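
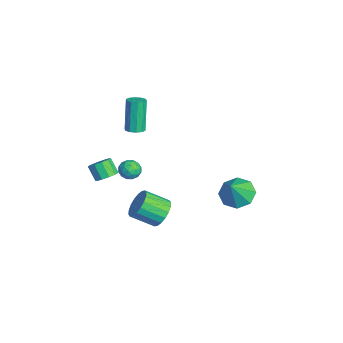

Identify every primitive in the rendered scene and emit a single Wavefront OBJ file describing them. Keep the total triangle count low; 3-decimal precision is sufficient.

v -0.807 3.937 -3.159
v 0.047 4.511 -3.45
v 0.047 3.363 -1.781
v -0.46 4.929 -2.961
v -1.171 4.766 -2.589
v -1.669 4.117 -2.55
v -1.662 3.362 -2.869
v -1.154 2.944 -3.357
v -0.444 3.108 -3.73
v 0.054 3.757 -3.768
v -1.819 -3.137 -1.575
v -1.274 -3.476 -1.321
v -1.857 -3.802 -0.51
v -2.401 -3.463 -0.765
v -1.271 -3.081 -1.159
v -1.854 -3.408 -0.349
v -1.477 -2.708 -1.157
v -2.059 -3.034 -0.346
v -1.813 -2.498 -1.314
v -2.396 -2.825 -0.504
v -2.152 -2.533 -1.571
v -2.734 -2.859 -0.761
v -2.363 -2.798 -1.83
v -2.946 -3.124 -1.019
v -2.366 -3.192 -1.991
v -2.949 -3.519 -1.181
v -2.161 -3.566 -1.994
v -2.743 -3.892 -1.183
v -1.824 -3.775 -1.836
v -2.407 -4.102 -1.026
v -1.486 -3.741 -1.579
v -2.068 -4.067 -0.769
v 2.483 -0.817 -1.472
v 3.336 -0.782 -1.155
v 3.089 -2.048 -0.352
v 2.237 -2.083 -0.668
v 3.129 -0.567 -0.881
v 2.883 -1.834 -0.078
v 2.794 -0.403 -0.723
v 2.548 -1.669 0.08
v 2.398 -0.32 -0.714
v 2.152 -1.586 0.089
v 2.018 -0.335 -0.855
v 1.772 -1.602 -0.052
v 1.731 -0.446 -1.118
v 1.485 -1.713 -0.315
v 1.593 -0.63 -1.451
v 1.346 -1.897 -0.648
v 1.631 -0.852 -1.788
v 1.384 -2.118 -0.985
v 1.837 -1.066 -2.062
v 1.591 -2.333 -1.259
v 2.172 -1.231 -2.22
v 1.926 -2.497 -1.417
v 2.568 -1.314 -2.229
v 2.322 -2.58 -1.426
v 2.948 -1.298 -2.088
v 2.702 -2.565 -1.285
v 3.235 -1.187 -1.825
v 2.989 -2.454 -1.022
v 3.374 -1.003 -1.492
v 3.127 -2.27 -0.689
v 3.77 -2.329 3.723
v 4.183 -2.576 3.298
v 2.977 -2.724 3.182
v 3.39 -2.971 2.757
v 3.362 -3.208 3.352
v 3.852 -2.965 3.686
v 3.308 -2.335 2.794
v 3.798 -2.092 3.128
v 3.897 -2.58 2.724
v 3.93 -3.119 3.069
v 3.23 -2.181 3.411
v 3.263 -2.72 3.756
v 4.046 -2.418 3.558
v 3.114 -2.882 2.922
v 3.097 -3.022 3.272
v 3.34 -3.167 3.022
v 3.852 -2.646 3.786
v 4.094 -2.791 3.536
v 3.611 -3.163 3.568
v 3.066 -2.509 2.944
v 3.308 -2.654 2.694
v 3.82 -2.133 3.458
v 4.063 -2.278 3.208
v 3.549 -2.137 2.912
v 4.121 -2.565 2.971
v 3.655 -2.797 2.653
v 3.607 -2.424 2.674
v 3.895 -2.28 2.87
v 4.14 -2.882 3.173
v 3.674 -3.114 2.856
v 3.658 -3.254 3.205
v 3.946 -3.111 3.402
v 3.972 -2.885 2.836
v 3.486 -2.186 3.624
v 3.02 -2.418 3.307
v 3.214 -2.189 3.078
v 3.502 -2.046 3.275
v 3.505 -2.503 3.827
v 3.039 -2.735 3.509
v 3.265 -3.02 3.61
v 3.553 -2.876 3.806
v 3.188 -2.415 3.644
v -3.407 -1.317 0.934
v -2.858 -1.336 1.119
v -3.523 -1.141 3.112
v -4.073 -1.123 2.926
v -2.943 -0.993 1.057
v -3.608 -0.798 3.05
v -3.205 -0.774 0.948
v -3.87 -0.579 2.941
v -3.544 -0.763 0.834
v -4.21 -0.568 2.826
v -3.832 -0.963 0.757
v -4.497 -0.769 2.75
v -3.957 -1.299 0.748
v -4.622 -1.104 2.741
v -3.872 -1.642 0.81
v -4.537 -1.447 2.803
v -3.61 -1.861 0.919
v -4.275 -1.666 2.912
v -3.27 -1.872 1.034
v -3.936 -1.677 3.026
v -2.983 -1.671 1.11
v -3.648 -1.477 3.103
f 2 1 4
f 2 4 3
f 4 1 5
f 4 5 3
f 5 1 6
f 5 6 3
f 6 1 7
f 6 7 3
f 7 1 8
f 7 8 3
f 8 1 9
f 8 9 3
f 9 1 10
f 9 10 3
f 10 1 2
f 10 2 3
f 12 11 15
f 12 15 13
f 13 15 16
f 13 16 14
f 15 11 17
f 15 17 16
f 16 17 18
f 16 18 14
f 17 11 19
f 17 19 18
f 18 19 20
f 18 20 14
f 19 11 21
f 19 21 20
f 20 21 22
f 20 22 14
f 21 11 23
f 21 23 22
f 22 23 24
f 22 24 14
f 23 11 25
f 23 25 24
f 24 25 26
f 24 26 14
f 25 11 27
f 25 27 26
f 26 27 28
f 26 28 14
f 27 11 29
f 27 29 28
f 28 29 30
f 28 30 14
f 29 11 31
f 29 31 30
f 30 31 32
f 30 32 14
f 31 11 12
f 31 12 32
f 32 12 13
f 32 13 14
f 34 33 37
f 34 37 35
f 35 37 38
f 35 38 36
f 37 33 39
f 37 39 38
f 38 39 40
f 38 40 36
f 39 33 41
f 39 41 40
f 40 41 42
f 40 42 36
f 41 33 43
f 41 43 42
f 42 43 44
f 42 44 36
f 43 33 45
f 43 45 44
f 44 45 46
f 44 46 36
f 45 33 47
f 45 47 46
f 46 47 48
f 46 48 36
f 47 33 49
f 47 49 48
f 48 49 50
f 48 50 36
f 49 33 51
f 49 51 50
f 50 51 52
f 50 52 36
f 51 33 53
f 51 53 52
f 52 53 54
f 52 54 36
f 53 33 55
f 53 55 54
f 54 55 56
f 54 56 36
f 55 33 57
f 55 57 56
f 56 57 58
f 56 58 36
f 57 33 59
f 57 59 58
f 58 59 60
f 58 60 36
f 59 33 61
f 59 61 60
f 60 61 62
f 60 62 36
f 61 33 34
f 61 34 62
f 62 34 35
f 62 35 36
f 63 100 79
f 100 74 103
f 79 103 68
f 100 103 79
f 63 79 75
f 79 68 80
f 75 80 64
f 79 80 75
f 63 75 84
f 75 64 85
f 84 85 70
f 75 85 84
f 63 84 96
f 84 70 99
f 96 99 73
f 84 99 96
f 63 96 100
f 96 73 104
f 100 104 74
f 96 104 100
f 64 80 91
f 80 68 94
f 91 94 72
f 80 94 91
f 68 103 81
f 103 74 102
f 81 102 67
f 103 102 81
f 74 104 101
f 104 73 97
f 101 97 65
f 104 97 101
f 73 99 98
f 99 70 86
f 98 86 69
f 99 86 98
f 70 85 90
f 85 64 87
f 90 87 71
f 85 87 90
f 66 92 78
f 92 72 93
f 78 93 67
f 92 93 78
f 66 78 76
f 78 67 77
f 76 77 65
f 78 77 76
f 66 76 83
f 76 65 82
f 83 82 69
f 76 82 83
f 66 83 88
f 83 69 89
f 88 89 71
f 83 89 88
f 66 88 92
f 88 71 95
f 92 95 72
f 88 95 92
f 67 93 81
f 93 72 94
f 81 94 68
f 93 94 81
f 65 77 101
f 77 67 102
f 101 102 74
f 77 102 101
f 69 82 98
f 82 65 97
f 98 97 73
f 82 97 98
f 71 89 90
f 89 69 86
f 90 86 70
f 89 86 90
f 72 95 91
f 95 71 87
f 91 87 64
f 95 87 91
f 106 105 109
f 106 109 107
f 107 109 110
f 107 110 108
f 109 105 111
f 109 111 110
f 110 111 112
f 110 112 108
f 111 105 113
f 111 113 112
f 112 113 114
f 112 114 108
f 113 105 115
f 113 115 114
f 114 115 116
f 114 116 108
f 115 105 117
f 115 117 116
f 116 117 118
f 116 118 108
f 117 105 119
f 117 119 118
f 118 119 120
f 118 120 108
f 119 105 121
f 119 121 120
f 120 121 122
f 120 122 108
f 121 105 123
f 121 123 122
f 122 123 124
f 122 124 108
f 123 105 125
f 123 125 124
f 124 125 126
f 124 126 108
f 125 105 106
f 125 106 126
f 126 106 107
f 126 107 108



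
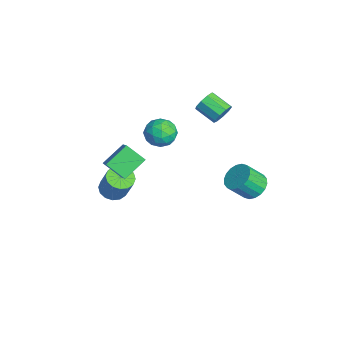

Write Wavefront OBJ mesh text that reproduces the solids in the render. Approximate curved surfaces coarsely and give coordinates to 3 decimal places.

v 2.496 3.84 0.48
v 3.217 3.392 0.011
v 3.325 2.332 1.191
v 2.604 2.78 1.66
v 3.425 3.683 0.253
v 3.534 2.622 1.432
v 3.45 4.004 0.54
v 3.559 2.944 1.719
v 3.285 4.293 0.815
v 3.394 3.233 1.994
v 2.964 4.493 1.023
v 3.073 3.432 2.203
v 2.551 4.563 1.125
v 2.659 3.503 2.304
v 2.126 4.49 1.098
v 2.235 3.43 2.278
v 1.775 4.288 0.949
v 1.883 3.228 2.129
v 1.566 3.998 0.708
v 1.675 2.937 1.887
v 1.541 3.676 0.421
v 1.65 2.616 1.6
v 1.706 3.387 0.146
v 1.815 2.327 1.325
v 2.027 3.188 -0.063
v 2.136 2.127 1.117
v 2.441 3.117 -0.164
v 2.549 2.057 1.015
v 2.865 3.19 -0.138
v 2.974 2.13 1.042
v -2.09 2.96 3.453
v -1.509 2.632 3.894
v -2.509 1.712 4.528
v -3.09 2.04 4.087
v -1.729 3.056 4.161
v -2.73 2.135 4.795
v -2.119 3.435 4.097
v -3.12 2.514 4.73
v -2.495 3.592 3.731
v -3.495 2.671 4.365
v -2.681 3.453 3.236
v -3.682 2.533 3.869
v -2.591 3.084 2.842
v -3.591 2.163 3.475
v -2.266 2.657 2.734
v -3.266 1.736 3.368
v -1.859 2.372 2.963
v -2.859 1.451 3.597
v -1.56 2.362 3.421
v -2.56 1.441 4.055
v -3.602 0.34 0.823
v -2.882 0.269 1.644
v -3.858 -1.409 0.896
v -3.138 -1.48 1.717
v -4.103 -0.99 1.876
v -3.945 0.091 1.831
v -2.795 -1.231 0.709
v -2.637 -0.15 0.664
v -2.384 -0.702 1.574
v -3.193 -0.553 2.295
v -3.547 -0.587 0.245
v -4.356 -0.438 0.966
v -3.22 0.458 1.227
v -3.52 -1.598 1.313
v -4.088 -1.31 1.407
v -3.665 -1.352 1.889
v -3.844 0.353 1.337
v -3.421 0.312 1.819
v -4.139 -0.429 1.956
v -3.319 -1.452 0.721
v -2.896 -1.493 1.203
v -3.075 0.212 0.651
v -2.652 0.17 1.133
v -2.601 -0.711 0.584
v -2.504 -0.154 1.668
v -2.654 -1.182 1.711
v -2.452 -1.036 1.119
v -2.359 -0.4 1.092
v -2.979 -0.067 2.092
v -3.13 -1.095 2.135
v -3.697 -0.807 2.229
v -3.604 -0.172 2.202
v -2.686 -0.637 2.051
v -3.61 -0.045 0.405
v -3.761 -1.073 0.448
v -3.136 -0.968 0.338
v -3.043 -0.333 0.311
v -4.086 0.042 0.829
v -4.236 -0.986 0.872
v -4.381 -0.74 1.448
v -4.288 -0.104 1.421
v -4.054 -0.503 0.489
v 1.369 -4.79 3.072
v 2.852 -4.819 4.211
v 0.693 -3.498 3.984
v 2.176 -3.526 5.123
v 2.044 -3.834 2.217
v 3.527 -3.862 3.356
v 1.368 -2.541 3.129
v 2.851 -2.57 4.268
v -4.207 -3.396 -4.357
v -3.437 -3.101 -4.786
v -2.583 -2.748 -3.013
v -3.353 -3.044 -2.583
v -3.709 -2.708 -4.734
v -2.855 -2.355 -2.96
v -4.114 -2.498 -4.58
v -3.26 -2.146 -2.806
v -4.544 -2.53 -4.367
v -3.691 -2.177 -2.593
v -4.884 -2.794 -4.151
v -4.031 -2.441 -2.377
v -5.043 -3.219 -3.99
v -4.189 -2.866 -2.216
v -4.977 -3.692 -3.927
v -4.123 -3.339 -2.154
v -4.705 -4.085 -3.98
v -3.851 -3.732 -2.206
v -4.3 -4.294 -4.134
v -3.446 -3.942 -2.36
v -3.869 -4.263 -4.347
v -3.016 -3.91 -2.573
v -3.529 -3.999 -4.563
v -2.676 -3.646 -2.789
v -3.371 -3.574 -4.724
v -2.517 -3.221 -2.95
f 2 1 5
f 2 5 3
f 3 5 6
f 3 6 4
f 5 1 7
f 5 7 6
f 6 7 8
f 6 8 4
f 7 1 9
f 7 9 8
f 8 9 10
f 8 10 4
f 9 1 11
f 9 11 10
f 10 11 12
f 10 12 4
f 11 1 13
f 11 13 12
f 12 13 14
f 12 14 4
f 13 1 15
f 13 15 14
f 14 15 16
f 14 16 4
f 15 1 17
f 15 17 16
f 16 17 18
f 16 18 4
f 17 1 19
f 17 19 18
f 18 19 20
f 18 20 4
f 19 1 21
f 19 21 20
f 20 21 22
f 20 22 4
f 21 1 23
f 21 23 22
f 22 23 24
f 22 24 4
f 23 1 25
f 23 25 24
f 24 25 26
f 24 26 4
f 25 1 27
f 25 27 26
f 26 27 28
f 26 28 4
f 27 1 29
f 27 29 28
f 28 29 30
f 28 30 4
f 29 1 2
f 29 2 30
f 30 2 3
f 30 3 4
f 32 31 35
f 32 35 33
f 33 35 36
f 33 36 34
f 35 31 37
f 35 37 36
f 36 37 38
f 36 38 34
f 37 31 39
f 37 39 38
f 38 39 40
f 38 40 34
f 39 31 41
f 39 41 40
f 40 41 42
f 40 42 34
f 41 31 43
f 41 43 42
f 42 43 44
f 42 44 34
f 43 31 45
f 43 45 44
f 44 45 46
f 44 46 34
f 45 31 47
f 45 47 46
f 46 47 48
f 46 48 34
f 47 31 49
f 47 49 48
f 48 49 50
f 48 50 34
f 49 31 32
f 49 32 50
f 50 32 33
f 50 33 34
f 51 88 67
f 88 62 91
f 67 91 56
f 88 91 67
f 51 67 63
f 67 56 68
f 63 68 52
f 67 68 63
f 51 63 72
f 63 52 73
f 72 73 58
f 63 73 72
f 51 72 84
f 72 58 87
f 84 87 61
f 72 87 84
f 51 84 88
f 84 61 92
f 88 92 62
f 84 92 88
f 52 68 79
f 68 56 82
f 79 82 60
f 68 82 79
f 56 91 69
f 91 62 90
f 69 90 55
f 91 90 69
f 62 92 89
f 92 61 85
f 89 85 53
f 92 85 89
f 61 87 86
f 87 58 74
f 86 74 57
f 87 74 86
f 58 73 78
f 73 52 75
f 78 75 59
f 73 75 78
f 54 80 66
f 80 60 81
f 66 81 55
f 80 81 66
f 54 66 64
f 66 55 65
f 64 65 53
f 66 65 64
f 54 64 71
f 64 53 70
f 71 70 57
f 64 70 71
f 54 71 76
f 71 57 77
f 76 77 59
f 71 77 76
f 54 76 80
f 76 59 83
f 80 83 60
f 76 83 80
f 55 81 69
f 81 60 82
f 69 82 56
f 81 82 69
f 53 65 89
f 65 55 90
f 89 90 62
f 65 90 89
f 57 70 86
f 70 53 85
f 86 85 61
f 70 85 86
f 59 77 78
f 77 57 74
f 78 74 58
f 77 74 78
f 60 83 79
f 83 59 75
f 79 75 52
f 83 75 79
f 94 96 93
f 97 94 93
f 93 96 95
f 95 97 93
f 94 100 96
f 98 94 97
f 98 100 94
f 96 100 95
f 99 97 95
f 95 100 99
f 99 98 97
f 100 98 99
f 102 101 105
f 102 105 103
f 103 105 106
f 103 106 104
f 105 101 107
f 105 107 106
f 106 107 108
f 106 108 104
f 107 101 109
f 107 109 108
f 108 109 110
f 108 110 104
f 109 101 111
f 109 111 110
f 110 111 112
f 110 112 104
f 111 101 113
f 111 113 112
f 112 113 114
f 112 114 104
f 113 101 115
f 113 115 114
f 114 115 116
f 114 116 104
f 115 101 117
f 115 117 116
f 116 117 118
f 116 118 104
f 117 101 119
f 117 119 118
f 118 119 120
f 118 120 104
f 119 101 121
f 119 121 120
f 120 121 122
f 120 122 104
f 121 101 123
f 121 123 122
f 122 123 124
f 122 124 104
f 123 101 125
f 123 125 124
f 124 125 126
f 124 126 104
f 125 101 102
f 125 102 126
f 126 102 103
f 126 103 104



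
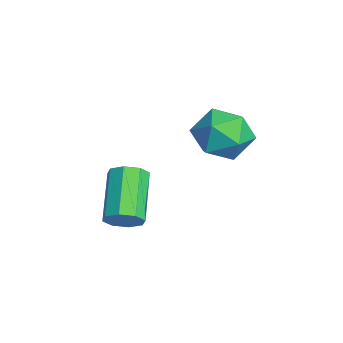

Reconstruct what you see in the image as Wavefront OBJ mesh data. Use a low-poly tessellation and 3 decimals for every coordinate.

v 2.79 1.425 0.978
v 3.509 0.807 1.217
v 1.751 0.233 1.023
v 2.47 -0.385 1.262
v 2.177 0.295 1.901
v 2.82 1.032 1.873
v 2.44 0.008 0.367
v 3.083 0.745 0.339
v 3.293 -0.069 0.84
v 3.13 0.109 1.787
v 2.13 0.931 0.453
v 1.967 1.109 1.4
v 2.462 -2.237 -2.29
v 2.822 -1.949 -1.875
v 1.377 -1.615 -0.855
v 1.018 -1.903 -1.27
v 2.656 -1.654 -2.208
v 1.211 -1.32 -1.187
v 2.376 -1.7 -2.588
v 0.932 -1.366 -1.568
v 2.147 -2.061 -2.794
v 0.702 -1.727 -1.774
v 2.103 -2.525 -2.705
v 0.658 -2.191 -1.685
v 2.269 -2.82 -2.373
v 0.824 -2.486 -1.352
v 2.548 -2.774 -1.992
v 1.104 -2.44 -0.972
v 2.778 -2.413 -1.786
v 1.333 -2.079 -0.766
f 1 12 6
f 1 6 2
f 1 2 8
f 1 8 11
f 1 11 12
f 2 6 10
f 6 12 5
f 12 11 3
f 11 8 7
f 8 2 9
f 4 10 5
f 4 5 3
f 4 3 7
f 4 7 9
f 4 9 10
f 5 10 6
f 3 5 12
f 7 3 11
f 9 7 8
f 10 9 2
f 14 13 17
f 14 17 15
f 15 17 18
f 15 18 16
f 17 13 19
f 17 19 18
f 18 19 20
f 18 20 16
f 19 13 21
f 19 21 20
f 20 21 22
f 20 22 16
f 21 13 23
f 21 23 22
f 22 23 24
f 22 24 16
f 23 13 25
f 23 25 24
f 24 25 26
f 24 26 16
f 25 13 27
f 25 27 26
f 26 27 28
f 26 28 16
f 27 13 29
f 27 29 28
f 28 29 30
f 28 30 16
f 29 13 14
f 29 14 30
f 30 14 15
f 30 15 16



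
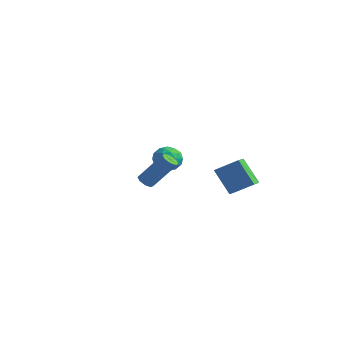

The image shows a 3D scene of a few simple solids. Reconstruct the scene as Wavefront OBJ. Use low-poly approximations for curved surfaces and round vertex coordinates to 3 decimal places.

v 1.597 -2.829 -0.731
v 1.96 -3.214 -0.753
v 2.967 -2.356 0.93
v 2.603 -1.971 0.951
v 2.062 -2.892 -0.977
v 3.068 -2.034 0.705
v 1.891 -2.533 -1.058
v 2.897 -1.675 0.625
v 1.548 -2.347 -0.947
v 2.554 -1.49 0.735
v 1.233 -2.444 -0.71
v 2.24 -1.586 0.973
v 1.132 -2.766 -0.485
v 2.138 -1.908 1.197
v 1.303 -3.125 -0.405
v 2.309 -2.267 1.278
v 1.646 -3.31 -0.515
v 2.652 -2.453 1.167
v -3.156 4.493 -2.468
v -2.609 3.828 -2.075
v -3.911 3.412 -3.245
v -3.364 2.747 -2.852
v -3.991 3.218 -2.322
v -3.524 3.886 -1.842
v -2.996 3.354 -3.478
v -2.529 4.022 -2.998
v -2.51 3.124 -2.699
v -3.125 3.04 -1.985
v -3.395 4.2 -3.335
v -4.01 4.116 -2.621
v -2.816 4.256 -2.203
v -3.704 2.984 -3.117
v -4.072 3.261 -2.805
v -3.751 2.87 -2.574
v -3.354 4.29 -2.066
v -3.032 3.899 -1.835
v -3.845 3.54 -1.981
v -3.488 3.341 -3.485
v -3.166 2.95 -3.254
v -2.769 4.37 -2.746
v -2.448 3.979 -2.515
v -2.675 3.7 -3.339
v -2.436 3.451 -2.339
v -2.88 2.815 -2.796
v -2.664 3.172 -3.164
v -2.389 3.565 -2.882
v -2.798 3.402 -1.919
v -3.242 2.766 -2.376
v -3.61 3.043 -2.065
v -3.336 3.436 -1.782
v -2.74 2.988 -2.286
v -3.278 4.474 -2.944
v -3.722 3.838 -3.401
v -3.184 3.804 -3.538
v -2.91 4.197 -3.255
v -3.64 4.425 -2.524
v -4.084 3.789 -2.981
v -4.131 3.675 -2.438
v -3.856 4.068 -2.156
v -3.78 4.252 -3.034
v 2.86 1.078 -0.76
v 3.921 1.847 0.085
v 2.475 1.904 -1.029
v 3.537 2.673 -0.184
v 3.983 1.127 -2.216
v 5.045 1.896 -1.371
v 3.599 1.953 -2.485
v 4.66 2.722 -1.64
f 2 1 5
f 2 5 3
f 3 5 6
f 3 6 4
f 5 1 7
f 5 7 6
f 6 7 8
f 6 8 4
f 7 1 9
f 7 9 8
f 8 9 10
f 8 10 4
f 9 1 11
f 9 11 10
f 10 11 12
f 10 12 4
f 11 1 13
f 11 13 12
f 12 13 14
f 12 14 4
f 13 1 15
f 13 15 14
f 14 15 16
f 14 16 4
f 15 1 17
f 15 17 16
f 16 17 18
f 16 18 4
f 17 1 2
f 17 2 18
f 18 2 3
f 18 3 4
f 19 56 35
f 56 30 59
f 35 59 24
f 56 59 35
f 19 35 31
f 35 24 36
f 31 36 20
f 35 36 31
f 19 31 40
f 31 20 41
f 40 41 26
f 31 41 40
f 19 40 52
f 40 26 55
f 52 55 29
f 40 55 52
f 19 52 56
f 52 29 60
f 56 60 30
f 52 60 56
f 20 36 47
f 36 24 50
f 47 50 28
f 36 50 47
f 24 59 37
f 59 30 58
f 37 58 23
f 59 58 37
f 30 60 57
f 60 29 53
f 57 53 21
f 60 53 57
f 29 55 54
f 55 26 42
f 54 42 25
f 55 42 54
f 26 41 46
f 41 20 43
f 46 43 27
f 41 43 46
f 22 48 34
f 48 28 49
f 34 49 23
f 48 49 34
f 22 34 32
f 34 23 33
f 32 33 21
f 34 33 32
f 22 32 39
f 32 21 38
f 39 38 25
f 32 38 39
f 22 39 44
f 39 25 45
f 44 45 27
f 39 45 44
f 22 44 48
f 44 27 51
f 48 51 28
f 44 51 48
f 23 49 37
f 49 28 50
f 37 50 24
f 49 50 37
f 21 33 57
f 33 23 58
f 57 58 30
f 33 58 57
f 25 38 54
f 38 21 53
f 54 53 29
f 38 53 54
f 27 45 46
f 45 25 42
f 46 42 26
f 45 42 46
f 28 51 47
f 51 27 43
f 47 43 20
f 51 43 47
f 62 64 61
f 65 62 61
f 61 64 63
f 63 65 61
f 62 68 64
f 66 62 65
f 66 68 62
f 64 68 63
f 67 65 63
f 63 68 67
f 67 66 65
f 68 66 67



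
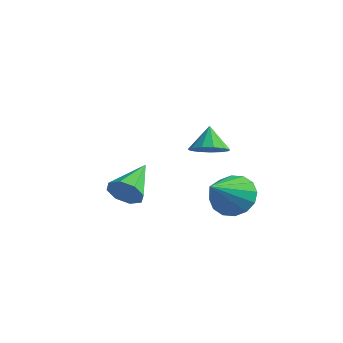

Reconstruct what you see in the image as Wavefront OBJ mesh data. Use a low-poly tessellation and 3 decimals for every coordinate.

v 2.725 1.878 -0.474
v 3.55 1.611 -0.909
v 2.835 0.342 0.674
v 3.693 1.906 -0.528
v 3.577 2.193 -0.133
v 3.232 2.396 0.17
v 2.751 2.459 0.302
v 2.264 2.367 0.225
v 1.9 2.144 -0.039
v 1.757 1.849 -0.42
v 1.873 1.562 -0.815
v 2.218 1.359 -1.118
v 2.699 1.296 -1.25
v 3.186 1.388 -1.173
v 2.777 0.369 2.494
v 3.272 -0.007 2.913
v 2.403 0.871 3.386
v 3.465 0.35 2.793
v 3.439 0.713 2.578
v 3.203 0.967 2.337
v 2.832 1.031 2.145
v 2.443 0.885 2.064
v 2.161 0.576 2.119
v 2.074 0.201 2.294
v 2.211 -0.121 2.532
v 2.527 -0.287 2.757
v 2.923 -0.244 2.9
v -1.673 0.971 -1.42
v -1.112 0.875 -0.872
v -2.067 2.649 -0.72
v -0.901 1.134 -1.376
v -1.143 1.298 -1.905
v -1.695 1.271 -2.15
v -2.234 1.067 -1.967
v -2.444 0.808 -1.463
v -2.203 0.644 -0.934
v -1.651 0.672 -0.689
f 2 1 4
f 2 4 3
f 4 1 5
f 4 5 3
f 5 1 6
f 5 6 3
f 6 1 7
f 6 7 3
f 7 1 8
f 7 8 3
f 8 1 9
f 8 9 3
f 9 1 10
f 9 10 3
f 10 1 11
f 10 11 3
f 11 1 12
f 11 12 3
f 12 1 13
f 12 13 3
f 13 1 14
f 13 14 3
f 14 1 2
f 14 2 3
f 16 15 18
f 16 18 17
f 18 15 19
f 18 19 17
f 19 15 20
f 19 20 17
f 20 15 21
f 20 21 17
f 21 15 22
f 21 22 17
f 22 15 23
f 22 23 17
f 23 15 24
f 23 24 17
f 24 15 25
f 24 25 17
f 25 15 26
f 25 26 17
f 26 15 27
f 26 27 17
f 27 15 16
f 27 16 17
f 29 28 31
f 29 31 30
f 31 28 32
f 31 32 30
f 32 28 33
f 32 33 30
f 33 28 34
f 33 34 30
f 34 28 35
f 34 35 30
f 35 28 36
f 35 36 30
f 36 28 37
f 36 37 30
f 37 28 29
f 37 29 30



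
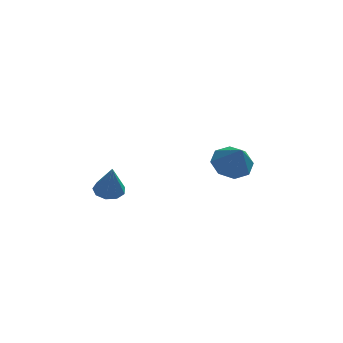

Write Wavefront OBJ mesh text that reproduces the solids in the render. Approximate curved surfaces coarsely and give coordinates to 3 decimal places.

v 3.309 4.141 0.833
v 3.955 4.827 1.1
v 3.651 3.339 2.067
v 3.269 4.957 1.375
v 2.606 4.608 1.332
v 2.355 3.985 0.997
v 2.663 3.454 0.566
v 3.349 3.325 0.292
v 4.012 3.674 0.335
v 4.263 4.296 0.67
v -2.081 -0.797 2.321
v -1.441 -0.598 2.32
v -1.939 -1.243 3.799
v -1.712 -0.252 2.45
v -2.156 -0.161 2.52
v -2.564 -0.368 2.497
v -2.747 -0.775 2.392
v -2.618 -1.192 2.253
v -2.237 -1.424 2.147
v -1.784 -1.363 2.122
v -1.469 -1.037 2.19
f 2 1 4
f 2 4 3
f 4 1 5
f 4 5 3
f 5 1 6
f 5 6 3
f 6 1 7
f 6 7 3
f 7 1 8
f 7 8 3
f 8 1 9
f 8 9 3
f 9 1 10
f 9 10 3
f 10 1 2
f 10 2 3
f 12 11 14
f 12 14 13
f 14 11 15
f 14 15 13
f 15 11 16
f 15 16 13
f 16 11 17
f 16 17 13
f 17 11 18
f 17 18 13
f 18 11 19
f 18 19 13
f 19 11 20
f 19 20 13
f 20 11 21
f 20 21 13
f 21 11 12
f 21 12 13



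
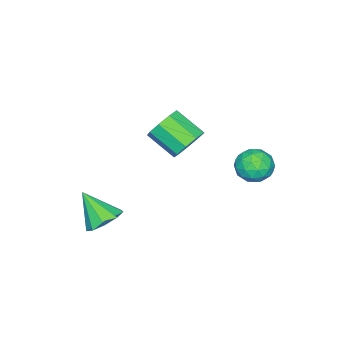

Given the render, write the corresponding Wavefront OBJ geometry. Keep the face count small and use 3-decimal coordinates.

v -1.573 3.565 -0.907
v -0.865 3.627 -1.532
v -1.855 2.133 -1.368
v -1.147 2.195 -1.993
v -0.959 2.171 -1.066
v -0.785 3.057 -0.781
v -1.935 2.703 -2.119
v -1.761 3.589 -1.834
v -1.089 3.094 -2.281
v -0.486 2.766 -1.63
v -2.234 2.994 -1.27
v -1.631 2.666 -0.619
v -1.194 3.722 -1.179
v -1.526 2.038 -1.721
v -1.416 2.024 -1.176
v -0.999 2.061 -1.544
v -1.147 3.387 -0.737
v -0.731 3.423 -1.104
v -0.787 2.567 -0.831
v -1.989 2.337 -1.796
v -1.573 2.373 -2.163
v -1.721 3.699 -1.356
v -1.304 3.736 -1.724
v -1.933 3.193 -2.069
v -0.909 3.445 -1.986
v -1.075 2.603 -2.258
v -1.539 2.902 -2.332
v -1.436 3.422 -2.164
v -0.555 3.252 -1.604
v -0.721 2.41 -1.875
v -0.611 2.396 -1.33
v -0.508 2.917 -1.162
v -0.687 2.939 -2.044
v -1.999 3.35 -1.025
v -2.165 2.508 -1.296
v -2.212 2.843 -1.738
v -2.109 3.364 -1.57
v -1.645 3.157 -0.642
v -1.811 2.315 -0.914
v -1.284 2.338 -0.736
v -1.181 2.858 -0.568
v -2.033 2.821 -0.856
v 1.266 1.223 0.964
v 1.937 0.886 0.432
v 1.925 -0.48 1.285
v 1.254 -0.143 1.816
v 2.184 1.19 0.924
v 2.173 -0.176 1.776
v 2.002 1.51 1.434
v 1.991 0.145 2.287
v 1.476 1.696 1.725
v 1.464 0.33 2.577
v 0.851 1.66 1.659
v 0.839 0.294 2.511
v 0.42 1.42 1.268
v 0.409 0.054 2.12
v 0.385 1.087 0.735
v 0.374 -0.278 1.587
v 0.762 0.818 0.309
v 0.751 -0.547 1.161
v 1.375 0.739 0.189
v 1.363 -0.627 1.042
v 3.349 -1.759 -4.002
v 4.307 -1.722 -3.959
v 3.331 -2.941 -2.618
v 4.047 -1.262 -3.569
v 3.46 -1.035 -3.382
v 2.821 -1.146 -3.485
v 2.429 -1.544 -3.83
v 2.467 -2.042 -4.255
v 2.918 -2.408 -4.562
v 3.57 -2.47 -4.607
v 4.119 -2.199 -4.369
f 1 38 17
f 38 12 41
f 17 41 6
f 38 41 17
f 1 17 13
f 17 6 18
f 13 18 2
f 17 18 13
f 1 13 22
f 13 2 23
f 22 23 8
f 13 23 22
f 1 22 34
f 22 8 37
f 34 37 11
f 22 37 34
f 1 34 38
f 34 11 42
f 38 42 12
f 34 42 38
f 2 18 29
f 18 6 32
f 29 32 10
f 18 32 29
f 6 41 19
f 41 12 40
f 19 40 5
f 41 40 19
f 12 42 39
f 42 11 35
f 39 35 3
f 42 35 39
f 11 37 36
f 37 8 24
f 36 24 7
f 37 24 36
f 8 23 28
f 23 2 25
f 28 25 9
f 23 25 28
f 4 30 16
f 30 10 31
f 16 31 5
f 30 31 16
f 4 16 14
f 16 5 15
f 14 15 3
f 16 15 14
f 4 14 21
f 14 3 20
f 21 20 7
f 14 20 21
f 4 21 26
f 21 7 27
f 26 27 9
f 21 27 26
f 4 26 30
f 26 9 33
f 30 33 10
f 26 33 30
f 5 31 19
f 31 10 32
f 19 32 6
f 31 32 19
f 3 15 39
f 15 5 40
f 39 40 12
f 15 40 39
f 7 20 36
f 20 3 35
f 36 35 11
f 20 35 36
f 9 27 28
f 27 7 24
f 28 24 8
f 27 24 28
f 10 33 29
f 33 9 25
f 29 25 2
f 33 25 29
f 44 43 47
f 44 47 45
f 45 47 48
f 45 48 46
f 47 43 49
f 47 49 48
f 48 49 50
f 48 50 46
f 49 43 51
f 49 51 50
f 50 51 52
f 50 52 46
f 51 43 53
f 51 53 52
f 52 53 54
f 52 54 46
f 53 43 55
f 53 55 54
f 54 55 56
f 54 56 46
f 55 43 57
f 55 57 56
f 56 57 58
f 56 58 46
f 57 43 59
f 57 59 58
f 58 59 60
f 58 60 46
f 59 43 61
f 59 61 60
f 60 61 62
f 60 62 46
f 61 43 44
f 61 44 62
f 62 44 45
f 62 45 46
f 64 63 66
f 64 66 65
f 66 63 67
f 66 67 65
f 67 63 68
f 67 68 65
f 68 63 69
f 68 69 65
f 69 63 70
f 69 70 65
f 70 63 71
f 70 71 65
f 71 63 72
f 71 72 65
f 72 63 73
f 72 73 65
f 73 63 64
f 73 64 65



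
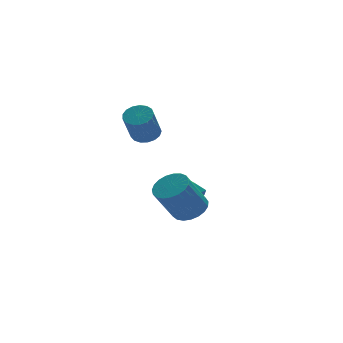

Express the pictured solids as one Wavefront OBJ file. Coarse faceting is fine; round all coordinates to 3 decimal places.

v -2.446 2.357 2.212
v -1.757 2.287 2.499
v -2.444 1.713 4.014
v -3.134 1.783 3.728
v -1.851 2.623 2.583
v -2.539 2.049 4.098
v -2.082 2.898 2.582
v -2.769 2.324 4.098
v -2.396 3.049 2.497
v -3.084 2.475 4.012
v -2.722 3.041 2.346
v -3.409 2.468 3.862
v -2.984 2.877 2.165
v -3.672 2.304 3.68
v -3.124 2.593 1.994
v -3.811 2.02 3.51
v -3.108 2.256 1.874
v -3.795 1.682 3.389
v -2.94 1.941 1.831
v -3.628 1.368 3.346
v -2.66 1.722 1.875
v -3.347 1.148 3.39
v -2.33 1.648 1.997
v -3.018 1.074 3.512
v -2.027 1.736 2.168
v -2.715 1.163 3.683
v -1.82 1.967 2.349
v -2.508 1.394 3.864
v -1.52 -0.401 -1.82
v -0.772 -0.797 -1.389
v -1.892 -0.975 0.391
v -2.64 -0.579 -0.04
v -0.716 -0.413 -1.315
v -1.835 -0.591 0.465
v -0.798 -0.027 -1.328
v -1.918 -0.205 0.451
v -1.006 0.294 -1.426
v -2.126 0.116 0.353
v -1.302 0.496 -1.593
v -2.422 0.317 0.187
v -1.636 0.542 -1.798
v -2.756 0.363 -0.019
v -1.95 0.425 -2.008
v -3.07 0.247 -0.228
v -2.19 0.165 -2.185
v -3.31 -0.013 -0.405
v -2.314 -0.192 -2.298
v -3.434 -0.37 -0.519
v -2.3 -0.586 -2.329
v -3.42 -0.764 -0.55
v -2.152 -0.947 -2.272
v -3.272 -1.126 -0.493
v -1.894 -1.214 -2.137
v -3.014 -1.393 -0.357
v -1.572 -1.341 -1.947
v -2.692 -1.519 -0.167
v -1.241 -1.305 -1.735
v -2.36 -1.483 0.045
v -0.958 -1.112 -1.537
v -2.078 -1.291 0.242
v -0.509 3.749 -3.178
v -0.036 4.016 -2.352
v 0.596 2.624 -3.448
v 1.069 2.891 -2.622
v 0.188 2.447 -2.565
v -0.495 3.142 -2.398
v 1.055 3.498 -3.402
v 0.372 4.193 -3.235
v 0.931 3.861 -2.49
v 0.395 3.211 -1.973
v 0.165 3.429 -3.827
v -0.371 2.779 -3.31
f 2 1 5
f 2 5 3
f 3 5 6
f 3 6 4
f 5 1 7
f 5 7 6
f 6 7 8
f 6 8 4
f 7 1 9
f 7 9 8
f 8 9 10
f 8 10 4
f 9 1 11
f 9 11 10
f 10 11 12
f 10 12 4
f 11 1 13
f 11 13 12
f 12 13 14
f 12 14 4
f 13 1 15
f 13 15 14
f 14 15 16
f 14 16 4
f 15 1 17
f 15 17 16
f 16 17 18
f 16 18 4
f 17 1 19
f 17 19 18
f 18 19 20
f 18 20 4
f 19 1 21
f 19 21 20
f 20 21 22
f 20 22 4
f 21 1 23
f 21 23 22
f 22 23 24
f 22 24 4
f 23 1 25
f 23 25 24
f 24 25 26
f 24 26 4
f 25 1 27
f 25 27 26
f 26 27 28
f 26 28 4
f 27 1 2
f 27 2 28
f 28 2 3
f 28 3 4
f 30 29 33
f 30 33 31
f 31 33 34
f 31 34 32
f 33 29 35
f 33 35 34
f 34 35 36
f 34 36 32
f 35 29 37
f 35 37 36
f 36 37 38
f 36 38 32
f 37 29 39
f 37 39 38
f 38 39 40
f 38 40 32
f 39 29 41
f 39 41 40
f 40 41 42
f 40 42 32
f 41 29 43
f 41 43 42
f 42 43 44
f 42 44 32
f 43 29 45
f 43 45 44
f 44 45 46
f 44 46 32
f 45 29 47
f 45 47 46
f 46 47 48
f 46 48 32
f 47 29 49
f 47 49 48
f 48 49 50
f 48 50 32
f 49 29 51
f 49 51 50
f 50 51 52
f 50 52 32
f 51 29 53
f 51 53 52
f 52 53 54
f 52 54 32
f 53 29 55
f 53 55 54
f 54 55 56
f 54 56 32
f 55 29 57
f 55 57 56
f 56 57 58
f 56 58 32
f 57 29 59
f 57 59 58
f 58 59 60
f 58 60 32
f 59 29 30
f 59 30 60
f 60 30 31
f 60 31 32
f 61 72 66
f 61 66 62
f 61 62 68
f 61 68 71
f 61 71 72
f 62 66 70
f 66 72 65
f 72 71 63
f 71 68 67
f 68 62 69
f 64 70 65
f 64 65 63
f 64 63 67
f 64 67 69
f 64 69 70
f 65 70 66
f 63 65 72
f 67 63 71
f 69 67 68
f 70 69 62



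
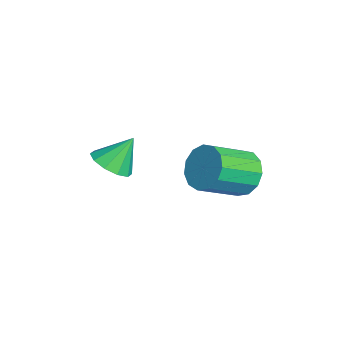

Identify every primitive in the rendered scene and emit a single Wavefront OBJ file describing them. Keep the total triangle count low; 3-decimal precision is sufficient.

v 1.63 2.315 3.346
v 2.029 2.117 2.742
v 2.529 0.967 3.451
v 2.13 1.165 4.054
v 2.279 2.368 2.973
v 2.779 1.218 3.681
v 2.322 2.602 3.322
v 2.823 1.452 4.03
v 2.146 2.745 3.679
v 2.647 1.595 4.387
v 1.806 2.751 3.93
v 2.307 1.602 4.638
v 1.41 2.619 3.995
v 1.911 1.47 4.703
v 1.084 2.391 3.855
v 1.584 1.241 4.563
v 0.931 2.138 3.552
v 1.431 0.988 4.261
v 1 1.941 3.185
v 1.5 0.792 3.893
v 1.269 1.863 2.868
v 1.769 0.714 3.576
v 1.652 1.929 2.703
v 2.153 0.779 3.411
v 0.94 -1.155 3.534
v 1.43 -0.749 3.325
v 0.8 -0.525 4.426
v 1.073 -0.609 3.17
v 0.665 -0.677 3.154
v 0.362 -0.927 3.283
v 0.279 -1.265 3.509
v 0.449 -1.56 3.744
v 0.807 -1.701 3.899
v 1.215 -1.633 3.915
v 1.518 -1.382 3.785
v 1.6 -1.044 3.56
f 2 1 5
f 2 5 3
f 3 5 6
f 3 6 4
f 5 1 7
f 5 7 6
f 6 7 8
f 6 8 4
f 7 1 9
f 7 9 8
f 8 9 10
f 8 10 4
f 9 1 11
f 9 11 10
f 10 11 12
f 10 12 4
f 11 1 13
f 11 13 12
f 12 13 14
f 12 14 4
f 13 1 15
f 13 15 14
f 14 15 16
f 14 16 4
f 15 1 17
f 15 17 16
f 16 17 18
f 16 18 4
f 17 1 19
f 17 19 18
f 18 19 20
f 18 20 4
f 19 1 21
f 19 21 20
f 20 21 22
f 20 22 4
f 21 1 23
f 21 23 22
f 22 23 24
f 22 24 4
f 23 1 2
f 23 2 24
f 24 2 3
f 24 3 4
f 26 25 28
f 26 28 27
f 28 25 29
f 28 29 27
f 29 25 30
f 29 30 27
f 30 25 31
f 30 31 27
f 31 25 32
f 31 32 27
f 32 25 33
f 32 33 27
f 33 25 34
f 33 34 27
f 34 25 35
f 34 35 27
f 35 25 36
f 35 36 27
f 36 25 26
f 36 26 27



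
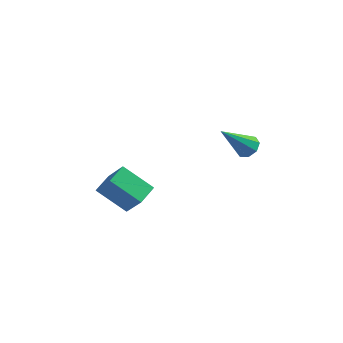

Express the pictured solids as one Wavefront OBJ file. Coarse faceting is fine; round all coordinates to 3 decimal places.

v -2.28 2.842 -1.779
v -3.525 2.84 -0.873
v -2.112 3.747 -1.547
v -3.358 3.745 -0.641
v -1.522 2.435 -0.739
v -2.768 2.433 0.167
v -1.355 3.34 -0.507
v -2.6 3.338 0.399
v 2.269 3.476 2.619
v 2.701 3.178 2.691
v 1.491 2.644 3.841
v 2.703 3.512 2.92
v 2.451 3.826 2.973
v 2.092 3.934 2.819
v 1.836 3.774 2.547
v 1.834 3.44 2.318
v 2.086 3.126 2.265
v 2.445 3.018 2.42
f 2 4 1
f 5 2 1
f 1 4 3
f 3 5 1
f 2 8 4
f 6 2 5
f 6 8 2
f 4 8 3
f 7 5 3
f 3 8 7
f 7 6 5
f 8 6 7
f 10 9 12
f 10 12 11
f 12 9 13
f 12 13 11
f 13 9 14
f 13 14 11
f 14 9 15
f 14 15 11
f 15 9 16
f 15 16 11
f 16 9 17
f 16 17 11
f 17 9 18
f 17 18 11
f 18 9 10
f 18 10 11



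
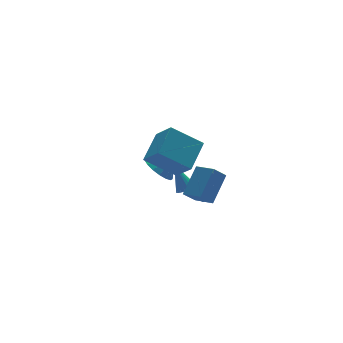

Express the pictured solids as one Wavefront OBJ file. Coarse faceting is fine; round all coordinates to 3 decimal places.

v -1.172 1.157 -0.958
v -0.419 1.545 -1.543
v -0.288 0.883 -0.002
v -0.578 1.933 -1.284
v -0.874 2.143 -0.951
v -1.237 2.127 -0.618
v -1.586 1.89 -0.364
v -1.84 1.484 -0.245
v -1.941 1.004 -0.29
v -1.866 0.558 -0.488
v -1.631 0.25 -0.793
v -1.292 0.15 -1.136
v -0.925 0.28 -1.438
v -0.614 0.612 -1.63
v -0.432 1.068 -1.668
v -2.975 -5.386 3.139
v -4.428 -4.57 4.316
v -3.167 -4.21 2.086
v -4.62 -3.394 3.263
v -1.62 -4.326 4.077
v -3.073 -3.51 5.254
v -1.812 -3.15 3.024
v -3.265 -2.334 4.201
v 0.667 1.265 -3.229
v 1.285 1.233 -3.112
v 0.413 2.195 -1.651
v 1.266 1.457 -3.247
v 1.144 1.648 -3.378
v 0.94 1.772 -3.485
v 0.688 1.809 -3.547
v 0.432 1.752 -3.554
v 0.217 1.61 -3.505
v 0.08 1.409 -3.408
v 0.044 1.183 -3.281
v 0.116 0.971 -3.145
v 0.283 0.81 -3.023
v 0.516 0.728 -2.937
v 0.776 0.738 -2.902
v 1.016 0.84 -2.923
v 1.196 1.015 -2.997
v -0.562 -1.346 -1.932
v -0.094 -0.923 -1.573
v 0.034 -2.297 -1.587
v 0.502 -1.874 -1.228
v -0.181 -1.94 -0.993
v -0.55 -1.352 -1.206
v 0.49 -1.868 -1.954
v 0.121 -1.28 -2.167
v 0.556 -1.245 -1.587
v 0.141 -1.29 -0.993
v -0.201 -1.93 -2.167
v -0.616 -1.975 -1.573
v -1.388 -3.661 -0.428
v -0.14 -2.913 0.914
v -1.764 -2.477 -0.738
v -0.515 -1.73 0.605
v -0.605 -3.61 -1.185
v 0.644 -2.863 0.158
v -0.98 -2.427 -1.494
v 0.268 -1.679 -0.152
f 2 1 4
f 2 4 3
f 4 1 5
f 4 5 3
f 5 1 6
f 5 6 3
f 6 1 7
f 6 7 3
f 7 1 8
f 7 8 3
f 8 1 9
f 8 9 3
f 9 1 10
f 9 10 3
f 10 1 11
f 10 11 3
f 11 1 12
f 11 12 3
f 12 1 13
f 12 13 3
f 13 1 14
f 13 14 3
f 14 1 15
f 14 15 3
f 15 1 2
f 15 2 3
f 17 19 16
f 20 17 16
f 16 19 18
f 18 20 16
f 17 23 19
f 21 17 20
f 21 23 17
f 19 23 18
f 22 20 18
f 18 23 22
f 22 21 20
f 23 21 22
f 25 24 27
f 25 27 26
f 27 24 28
f 27 28 26
f 28 24 29
f 28 29 26
f 29 24 30
f 29 30 26
f 30 24 31
f 30 31 26
f 31 24 32
f 31 32 26
f 32 24 33
f 32 33 26
f 33 24 34
f 33 34 26
f 34 24 35
f 34 35 26
f 35 24 36
f 35 36 26
f 36 24 37
f 36 37 26
f 37 24 38
f 37 38 26
f 38 24 39
f 38 39 26
f 39 24 40
f 39 40 26
f 40 24 25
f 40 25 26
f 41 52 46
f 41 46 42
f 41 42 48
f 41 48 51
f 41 51 52
f 42 46 50
f 46 52 45
f 52 51 43
f 51 48 47
f 48 42 49
f 44 50 45
f 44 45 43
f 44 43 47
f 44 47 49
f 44 49 50
f 45 50 46
f 43 45 52
f 47 43 51
f 49 47 48
f 50 49 42
f 54 56 53
f 57 54 53
f 53 56 55
f 55 57 53
f 54 60 56
f 58 54 57
f 58 60 54
f 56 60 55
f 59 57 55
f 55 60 59
f 59 58 57
f 60 58 59



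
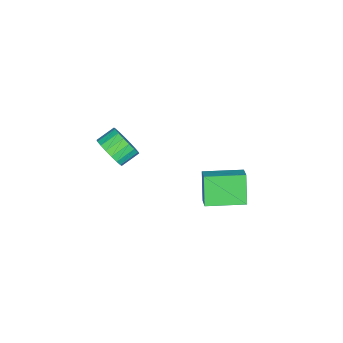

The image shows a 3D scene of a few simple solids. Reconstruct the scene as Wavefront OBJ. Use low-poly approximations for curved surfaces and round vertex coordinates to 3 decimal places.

v -1.65 2.306 -3.123
v -2.473 1.944 -1.575
v -2.572 4.215 -3.167
v -3.395 3.853 -1.619
v -0.845 2.707 -2.601
v -1.668 2.345 -1.053
v -1.767 4.616 -2.645
v -2.59 4.254 -1.097
v 2.349 -0.976 3.68
v 2.91 -0.901 4.418
v 2.173 -0.308 4.918
v 1.611 -0.384 4.18
v 3.016 -0.574 4.187
v 2.279 0.019 4.687
v 2.99 -0.327 3.856
v 2.253 0.266 4.356
v 2.837 -0.208 3.49
v 2.1 0.384 3.99
v 2.588 -0.242 3.162
v 1.851 0.351 3.662
v 2.291 -0.421 2.936
v 1.553 0.172 3.436
v 2.005 -0.71 2.858
v 1.268 -0.117 3.358
v 1.787 -1.052 2.942
v 1.05 -0.459 3.442
v 1.681 -1.379 3.173
v 0.944 -0.786 3.673
v 1.707 -1.626 3.504
v 0.97 -1.033 4.004
v 1.86 -1.744 3.87
v 1.123 -1.152 4.37
v 2.109 -1.711 4.198
v 1.372 -1.118 4.698
v 2.407 -1.532 4.424
v 1.669 -0.939 4.924
v 2.692 -1.243 4.502
v 1.955 -0.65 5.002
f 2 4 1
f 5 2 1
f 1 4 3
f 3 5 1
f 2 8 4
f 6 2 5
f 6 8 2
f 4 8 3
f 7 5 3
f 3 8 7
f 7 6 5
f 8 6 7
f 10 9 13
f 10 13 11
f 11 13 14
f 11 14 12
f 13 9 15
f 13 15 14
f 14 15 16
f 14 16 12
f 15 9 17
f 15 17 16
f 16 17 18
f 16 18 12
f 17 9 19
f 17 19 18
f 18 19 20
f 18 20 12
f 19 9 21
f 19 21 20
f 20 21 22
f 20 22 12
f 21 9 23
f 21 23 22
f 22 23 24
f 22 24 12
f 23 9 25
f 23 25 24
f 24 25 26
f 24 26 12
f 25 9 27
f 25 27 26
f 26 27 28
f 26 28 12
f 27 9 29
f 27 29 28
f 28 29 30
f 28 30 12
f 29 9 31
f 29 31 30
f 30 31 32
f 30 32 12
f 31 9 33
f 31 33 32
f 32 33 34
f 32 34 12
f 33 9 35
f 33 35 34
f 34 35 36
f 34 36 12
f 35 9 37
f 35 37 36
f 36 37 38
f 36 38 12
f 37 9 10
f 37 10 38
f 38 10 11
f 38 11 12



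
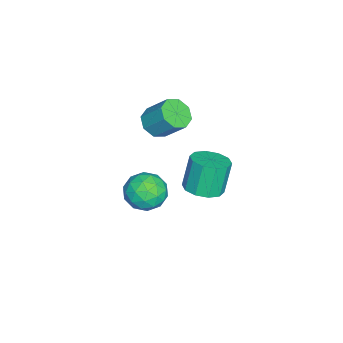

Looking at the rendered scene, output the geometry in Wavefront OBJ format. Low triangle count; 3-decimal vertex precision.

v -2.515 -3.159 -2.381
v -1.388 -2.915 -2.094
v -2.232 -5.005 -1.926
v -1.105 -4.761 -1.639
v -1.992 -4.349 -0.965
v -2.167 -3.208 -1.246
v -1.453 -4.712 -2.774
v -1.628 -3.571 -3.055
v -0.732 -3.875 -2.337
v -1.065 -3.651 -1.219
v -2.555 -4.269 -2.801
v -2.888 -4.045 -1.683
v -1.977 -2.875 -2.277
v -1.643 -5.045 -1.743
v -2.165 -4.803 -1.347
v -1.502 -4.66 -1.178
v -2.435 -3.047 -1.779
v -1.772 -2.904 -1.61
v -2.127 -3.747 -0.946
v -1.848 -5.016 -2.41
v -1.185 -4.873 -2.241
v -2.118 -3.26 -2.842
v -1.455 -3.117 -2.673
v -1.493 -4.173 -3.074
v -0.928 -3.296 -2.251
v -0.762 -4.381 -1.984
v -0.966 -4.352 -2.651
v -1.069 -3.681 -2.816
v -1.124 -3.164 -1.594
v -0.958 -4.249 -1.327
v -1.479 -4.007 -0.931
v -1.582 -3.336 -1.096
v -0.738 -3.728 -1.737
v -2.662 -3.671 -2.693
v -2.496 -4.756 -2.426
v -2.038 -4.584 -2.924
v -2.141 -3.913 -3.089
v -2.858 -3.539 -2.036
v -2.692 -4.624 -1.769
v -2.551 -4.239 -1.204
v -2.654 -3.568 -1.369
v -2.882 -4.192 -2.283
v -0.179 -0.695 0.506
v 0.774 -0.853 0.834
v 0.212 -0.623 2.581
v -0.741 -0.465 2.254
v 0.704 -0.235 0.73
v 0.141 -0.005 2.477
v 0.296 0.207 0.541
v -0.266 0.437 2.288
v -0.293 0.305 0.338
v -0.855 0.534 2.085
v -0.838 0.02 0.2
v -1.401 0.25 1.947
v -1.132 -0.537 0.179
v -1.694 -0.307 1.926
v -1.061 -1.155 0.283
v -1.624 -0.925 2.03
v -0.654 -1.597 0.472
v -1.216 -1.367 2.219
v -0.065 -1.694 0.675
v -0.627 -1.465 2.422
v 0.481 -1.41 0.813
v -0.082 -1.18 2.56
v -2.254 -3.52 3.103
v -1.41 -3.414 2.78
v -1.082 -2.315 3.994
v -1.926 -2.42 4.317
v -1.861 -2.966 2.496
v -1.534 -1.867 3.71
v -2.543 -2.842 2.568
v -2.215 -1.743 3.782
v -3.055 -3.115 2.953
v -2.728 -2.016 4.167
v -3.098 -3.625 3.426
v -2.77 -2.526 4.64
v -2.646 -4.073 3.71
v -2.319 -2.974 4.924
v -1.965 -4.197 3.638
v -1.637 -3.098 4.852
v -1.452 -3.924 3.253
v -1.125 -2.825 4.467
f 1 38 17
f 38 12 41
f 17 41 6
f 38 41 17
f 1 17 13
f 17 6 18
f 13 18 2
f 17 18 13
f 1 13 22
f 13 2 23
f 22 23 8
f 13 23 22
f 1 22 34
f 22 8 37
f 34 37 11
f 22 37 34
f 1 34 38
f 34 11 42
f 38 42 12
f 34 42 38
f 2 18 29
f 18 6 32
f 29 32 10
f 18 32 29
f 6 41 19
f 41 12 40
f 19 40 5
f 41 40 19
f 12 42 39
f 42 11 35
f 39 35 3
f 42 35 39
f 11 37 36
f 37 8 24
f 36 24 7
f 37 24 36
f 8 23 28
f 23 2 25
f 28 25 9
f 23 25 28
f 4 30 16
f 30 10 31
f 16 31 5
f 30 31 16
f 4 16 14
f 16 5 15
f 14 15 3
f 16 15 14
f 4 14 21
f 14 3 20
f 21 20 7
f 14 20 21
f 4 21 26
f 21 7 27
f 26 27 9
f 21 27 26
f 4 26 30
f 26 9 33
f 30 33 10
f 26 33 30
f 5 31 19
f 31 10 32
f 19 32 6
f 31 32 19
f 3 15 39
f 15 5 40
f 39 40 12
f 15 40 39
f 7 20 36
f 20 3 35
f 36 35 11
f 20 35 36
f 9 27 28
f 27 7 24
f 28 24 8
f 27 24 28
f 10 33 29
f 33 9 25
f 29 25 2
f 33 25 29
f 44 43 47
f 44 47 45
f 45 47 48
f 45 48 46
f 47 43 49
f 47 49 48
f 48 49 50
f 48 50 46
f 49 43 51
f 49 51 50
f 50 51 52
f 50 52 46
f 51 43 53
f 51 53 52
f 52 53 54
f 52 54 46
f 53 43 55
f 53 55 54
f 54 55 56
f 54 56 46
f 55 43 57
f 55 57 56
f 56 57 58
f 56 58 46
f 57 43 59
f 57 59 58
f 58 59 60
f 58 60 46
f 59 43 61
f 59 61 60
f 60 61 62
f 60 62 46
f 61 43 63
f 61 63 62
f 62 63 64
f 62 64 46
f 63 43 44
f 63 44 64
f 64 44 45
f 64 45 46
f 66 65 69
f 66 69 67
f 67 69 70
f 67 70 68
f 69 65 71
f 69 71 70
f 70 71 72
f 70 72 68
f 71 65 73
f 71 73 72
f 72 73 74
f 72 74 68
f 73 65 75
f 73 75 74
f 74 75 76
f 74 76 68
f 75 65 77
f 75 77 76
f 76 77 78
f 76 78 68
f 77 65 79
f 77 79 78
f 78 79 80
f 78 80 68
f 79 65 81
f 79 81 80
f 80 81 82
f 80 82 68
f 81 65 66
f 81 66 82
f 82 66 67
f 82 67 68



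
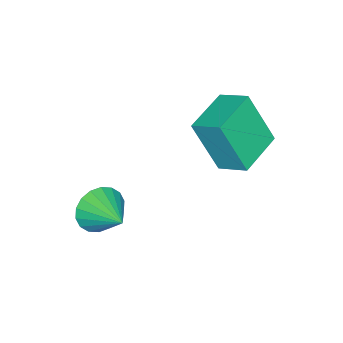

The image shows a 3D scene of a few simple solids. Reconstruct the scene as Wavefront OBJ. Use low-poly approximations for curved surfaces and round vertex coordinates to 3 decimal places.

v -3.637 2.281 -0.111
v -3.521 1.408 1.696
v -3.528 3.279 0.364
v -3.412 2.406 2.17
v -1.968 2.174 -0.27
v -1.852 1.301 1.536
v -1.859 3.172 0.204
v -1.743 2.299 2.011
v 0.632 -0.451 -1.245
v 1.227 -0.521 -1.833
v 1.248 0.671 -0.755
v 0.97 -0.307 -2
v 0.646 -0.121 -2.017
v 0.319 -0.001 -1.882
v 0.054 0.03 -1.62
v -0.096 -0.034 -1.284
v -0.103 -0.18 -0.94
v 0.037 -0.381 -0.657
v 0.294 -0.595 -0.49
v 0.618 -0.78 -0.472
v 0.945 -0.901 -0.608
v 1.21 -0.932 -0.87
v 1.36 -0.868 -1.206
v 1.367 -0.721 -1.55
f 2 4 1
f 5 2 1
f 1 4 3
f 3 5 1
f 2 8 4
f 6 2 5
f 6 8 2
f 4 8 3
f 7 5 3
f 3 8 7
f 7 6 5
f 8 6 7
f 10 9 12
f 10 12 11
f 12 9 13
f 12 13 11
f 13 9 14
f 13 14 11
f 14 9 15
f 14 15 11
f 15 9 16
f 15 16 11
f 16 9 17
f 16 17 11
f 17 9 18
f 17 18 11
f 18 9 19
f 18 19 11
f 19 9 20
f 19 20 11
f 20 9 21
f 20 21 11
f 21 9 22
f 21 22 11
f 22 9 23
f 22 23 11
f 23 9 24
f 23 24 11
f 24 9 10
f 24 10 11



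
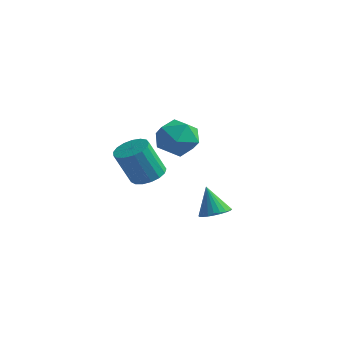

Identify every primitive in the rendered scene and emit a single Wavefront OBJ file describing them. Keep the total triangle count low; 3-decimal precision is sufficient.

v -0.825 -0.895 -0.576
v 0.041 -1.171 -0.433
v -0.469 -1.82 1.399
v -1.335 -1.545 1.256
v 0.037 -0.755 -0.287
v -0.472 -1.405 1.545
v -0.165 -0.372 -0.207
v -0.674 -1.022 1.625
v -0.518 -0.109 -0.212
v -1.027 -0.758 1.621
v -0.941 -0.025 -0.3
v -1.45 -0.675 1.533
v -1.338 -0.141 -0.451
v -1.847 -0.791 1.381
v -1.617 -0.43 -0.631
v -2.126 -1.08 1.201
v -1.715 -0.825 -0.799
v -2.225 -1.475 1.034
v -1.61 -1.237 -0.915
v -2.119 -1.886 0.917
v -1.324 -1.57 -0.954
v -1.833 -2.219 0.879
v -0.925 -1.748 -0.906
v -1.434 -2.398 0.926
v -0.502 -1.731 -0.783
v -1.011 -2.381 1.05
v -0.154 -1.523 -0.612
v -0.663 -2.173 1.22
v 1.165 1.735 -3.611
v 1.916 1.611 -3.28
v 0.515 1.865 -2.089
v 1.912 1.934 -3.31
v 1.794 2.226 -3.385
v 1.581 2.443 -3.494
v 1.304 2.553 -3.622
v 1.006 2.538 -3.748
v 0.732 2.401 -3.853
v 0.524 2.162 -3.921
v 0.413 1.858 -3.942
v 0.417 1.536 -3.913
v 0.535 1.244 -3.838
v 0.748 1.026 -3.728
v 1.025 0.917 -3.6
v 1.323 0.932 -3.475
v 1.597 1.069 -3.37
v 1.805 1.308 -3.301
v 2.037 -0.93 3.234
v 2.76 -1.786 2.873
v 0.54 -2.074 2.947
v 1.263 -2.93 2.586
v 1.259 -2.601 3.717
v 2.184 -1.894 3.894
v 1.116 -1.966 1.926
v 2.041 -1.259 2.103
v 2.191 -2.426 2.064
v 2.279 -2.819 3.171
v 1.021 -1.041 2.649
v 1.109 -1.434 3.756
f 2 1 5
f 2 5 3
f 3 5 6
f 3 6 4
f 5 1 7
f 5 7 6
f 6 7 8
f 6 8 4
f 7 1 9
f 7 9 8
f 8 9 10
f 8 10 4
f 9 1 11
f 9 11 10
f 10 11 12
f 10 12 4
f 11 1 13
f 11 13 12
f 12 13 14
f 12 14 4
f 13 1 15
f 13 15 14
f 14 15 16
f 14 16 4
f 15 1 17
f 15 17 16
f 16 17 18
f 16 18 4
f 17 1 19
f 17 19 18
f 18 19 20
f 18 20 4
f 19 1 21
f 19 21 20
f 20 21 22
f 20 22 4
f 21 1 23
f 21 23 22
f 22 23 24
f 22 24 4
f 23 1 25
f 23 25 24
f 24 25 26
f 24 26 4
f 25 1 27
f 25 27 26
f 26 27 28
f 26 28 4
f 27 1 2
f 27 2 28
f 28 2 3
f 28 3 4
f 30 29 32
f 30 32 31
f 32 29 33
f 32 33 31
f 33 29 34
f 33 34 31
f 34 29 35
f 34 35 31
f 35 29 36
f 35 36 31
f 36 29 37
f 36 37 31
f 37 29 38
f 37 38 31
f 38 29 39
f 38 39 31
f 39 29 40
f 39 40 31
f 40 29 41
f 40 41 31
f 41 29 42
f 41 42 31
f 42 29 43
f 42 43 31
f 43 29 44
f 43 44 31
f 44 29 45
f 44 45 31
f 45 29 46
f 45 46 31
f 46 29 30
f 46 30 31
f 47 58 52
f 47 52 48
f 47 48 54
f 47 54 57
f 47 57 58
f 48 52 56
f 52 58 51
f 58 57 49
f 57 54 53
f 54 48 55
f 50 56 51
f 50 51 49
f 50 49 53
f 50 53 55
f 50 55 56
f 51 56 52
f 49 51 58
f 53 49 57
f 55 53 54
f 56 55 48



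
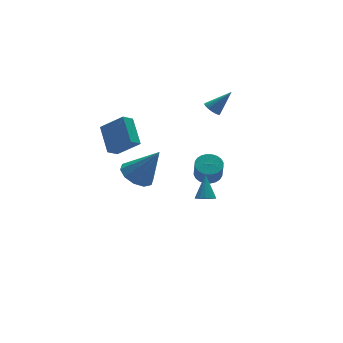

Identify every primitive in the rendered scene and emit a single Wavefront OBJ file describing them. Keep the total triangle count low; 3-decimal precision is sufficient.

v 3.38 3.803 -3.852
v 4.003 3.282 -3.963
v 3.784 2.777 -2.818
v 3.16 3.297 -2.708
v 4.152 3.529 -3.825
v 3.933 3.024 -2.68
v 4.184 3.818 -3.691
v 3.964 3.313 -2.547
v 4.093 4.105 -3.582
v 3.873 3.6 -2.438
v 3.893 4.345 -3.514
v 3.674 3.84 -2.37
v 3.615 4.503 -3.498
v 3.396 3.998 -2.353
v 3.302 4.555 -3.535
v 3.082 4.05 -2.391
v 3 4.492 -3.621
v 2.781 3.987 -2.476
v 2.756 4.323 -3.742
v 2.537 3.818 -2.597
v 2.607 4.076 -3.88
v 2.388 3.571 -2.735
v 2.576 3.787 -4.013
v 2.356 3.282 -2.869
v 2.667 3.5 -4.122
v 2.447 2.995 -2.978
v 2.866 3.26 -4.19
v 2.647 2.755 -3.046
v 3.144 3.102 -4.207
v 2.925 2.597 -3.062
v 3.458 3.05 -4.169
v 3.238 2.545 -3.025
v 3.759 3.113 -4.084
v 3.54 2.608 -2.939
v -0.372 -2.667 -0.69
v -0.041 -3.086 -0.523
v 0.092 -1.813 0.53
v 0.125 -2.925 -0.698
v 0.157 -2.695 -0.871
v 0.048 -2.458 -0.996
v -0.173 -2.276 -1.039
v -0.448 -2.199 -0.988
v -0.703 -2.247 -0.858
v -0.868 -2.408 -0.683
v -0.901 -2.638 -0.51
v -0.792 -2.876 -0.385
v -0.57 -3.058 -0.342
v -0.295 -3.135 -0.392
v -3.931 -1.811 1.809
v -3.34 -1.004 1.822
v -2.989 -2.529 3.651
v -3.854 -0.869 2.137
v -4.398 -1.094 2.327
v -4.763 -1.593 2.319
v -4.81 -2.175 2.116
v -4.521 -2.618 1.796
v -4.007 -2.752 1.481
v -3.463 -2.527 1.291
v -3.098 -2.029 1.299
v -3.051 -1.447 1.502
v 3.05 2.816 2.14
v 3.456 3.078 1.837
v 4.11 2.564 3.34
v 3.352 3.268 1.969
v 3.189 3.369 2.135
v 2.998 3.36 2.301
v 2.817 3.244 2.436
v 2.683 3.043 2.513
v 2.621 2.797 2.515
v 2.645 2.555 2.444
v 2.748 2.364 2.312
v 2.912 2.263 2.146
v 3.103 2.272 1.979
v 3.283 2.388 1.844
v 3.418 2.59 1.768
v 3.479 2.836 1.766
v -3.974 1.525 1.567
v -3.04 0.641 2.601
v -3.662 3.033 2.574
v -2.728 2.149 3.608
v -3.312 1.691 1.112
v -2.378 0.807 2.146
v -3 3.199 2.119
v -2.066 2.315 3.153
f 2 1 5
f 2 5 3
f 3 5 6
f 3 6 4
f 5 1 7
f 5 7 6
f 6 7 8
f 6 8 4
f 7 1 9
f 7 9 8
f 8 9 10
f 8 10 4
f 9 1 11
f 9 11 10
f 10 11 12
f 10 12 4
f 11 1 13
f 11 13 12
f 12 13 14
f 12 14 4
f 13 1 15
f 13 15 14
f 14 15 16
f 14 16 4
f 15 1 17
f 15 17 16
f 16 17 18
f 16 18 4
f 17 1 19
f 17 19 18
f 18 19 20
f 18 20 4
f 19 1 21
f 19 21 20
f 20 21 22
f 20 22 4
f 21 1 23
f 21 23 22
f 22 23 24
f 22 24 4
f 23 1 25
f 23 25 24
f 24 25 26
f 24 26 4
f 25 1 27
f 25 27 26
f 26 27 28
f 26 28 4
f 27 1 29
f 27 29 28
f 28 29 30
f 28 30 4
f 29 1 31
f 29 31 30
f 30 31 32
f 30 32 4
f 31 1 33
f 31 33 32
f 32 33 34
f 32 34 4
f 33 1 2
f 33 2 34
f 34 2 3
f 34 3 4
f 36 35 38
f 36 38 37
f 38 35 39
f 38 39 37
f 39 35 40
f 39 40 37
f 40 35 41
f 40 41 37
f 41 35 42
f 41 42 37
f 42 35 43
f 42 43 37
f 43 35 44
f 43 44 37
f 44 35 45
f 44 45 37
f 45 35 46
f 45 46 37
f 46 35 47
f 46 47 37
f 47 35 48
f 47 48 37
f 48 35 36
f 48 36 37
f 50 49 52
f 50 52 51
f 52 49 53
f 52 53 51
f 53 49 54
f 53 54 51
f 54 49 55
f 54 55 51
f 55 49 56
f 55 56 51
f 56 49 57
f 56 57 51
f 57 49 58
f 57 58 51
f 58 49 59
f 58 59 51
f 59 49 60
f 59 60 51
f 60 49 50
f 60 50 51
f 62 61 64
f 62 64 63
f 64 61 65
f 64 65 63
f 65 61 66
f 65 66 63
f 66 61 67
f 66 67 63
f 67 61 68
f 67 68 63
f 68 61 69
f 68 69 63
f 69 61 70
f 69 70 63
f 70 61 71
f 70 71 63
f 71 61 72
f 71 72 63
f 72 61 73
f 72 73 63
f 73 61 74
f 73 74 63
f 74 61 75
f 74 75 63
f 75 61 76
f 75 76 63
f 76 61 62
f 76 62 63
f 78 80 77
f 81 78 77
f 77 80 79
f 79 81 77
f 78 84 80
f 82 78 81
f 82 84 78
f 80 84 79
f 83 81 79
f 79 84 83
f 83 82 81
f 84 82 83



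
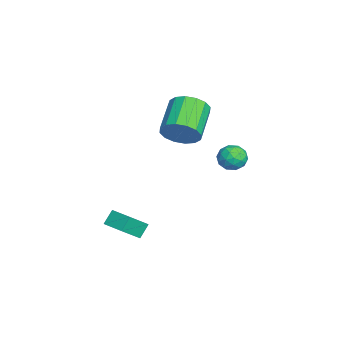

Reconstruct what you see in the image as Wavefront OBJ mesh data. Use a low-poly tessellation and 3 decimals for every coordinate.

v 0.898 -2.408 -4.708
v 1.648 -3.254 -3.692
v 0.432 -2.021 -4.042
v 1.182 -2.867 -3.026
v 1.758 -1.533 -4.614
v 2.508 -2.379 -3.598
v 1.292 -1.146 -3.948
v 2.042 -1.992 -2.932
v 0.83 3.27 1.054
v 1.476 2.879 0.826
v 0.164 2.721 0.114
v 0.81 2.33 -0.114
v 0.461 2.149 0.57
v 0.872 2.489 1.15
v 0.768 3.111 -0.21
v 1.179 3.451 0.37
v 1.437 2.781 0.044
v 1.247 2.186 0.526
v 0.393 3.414 0.414
v 0.203 2.819 0.896
v 1.211 3.123 1.022
v 0.429 2.477 -0.082
v 0.223 2.371 0.32
v 0.603 2.141 0.185
v 0.857 2.894 1.213
v 1.236 2.664 1.079
v 0.64 2.235 0.928
v 0.404 2.936 -0.139
v 0.783 2.706 -0.273
v 1.037 3.459 0.755
v 1.417 3.229 0.62
v 1 3.365 0.012
v 1.568 2.835 0.429
v 1.177 2.512 -0.124
v 1.152 2.972 -0.18
v 1.394 3.171 0.161
v 1.456 2.486 0.712
v 1.065 2.163 0.16
v 0.86 2.057 0.562
v 1.102 2.256 0.903
v 1.434 2.428 0.253
v 0.575 3.437 0.78
v 0.184 3.114 0.228
v 0.538 3.344 0.037
v 0.78 3.543 0.378
v 0.463 3.088 1.064
v 0.072 2.765 0.511
v 0.246 2.429 0.779
v 0.488 2.628 1.12
v 0.206 3.172 0.687
v -0.219 0.349 1.452
v 0.296 0.661 2.3
v -1.465 1.083 3.216
v -1.981 0.771 2.368
v 0.245 1.103 1.997
v -1.517 1.525 2.913
v 0.07 1.343 1.549
v -1.692 1.766 2.465
v -0.183 1.317 1.074
v -1.945 1.74 1.99
v -0.446 1.031 0.701
v -2.208 1.454 1.617
v -0.648 0.563 0.529
v -2.409 0.985 1.445
v -0.735 0.037 0.604
v -2.496 0.459 1.52
v -0.683 -0.405 0.907
v -2.445 0.017 1.823
v -0.508 -0.646 1.355
v -2.27 -0.223 2.271
v -0.255 -0.62 1.83
v -2.017 -0.197 2.746
v 0.008 -0.334 2.203
v -1.754 0.089 3.119
v 0.209 0.135 2.375
v -1.552 0.557 3.291
f 2 4 1
f 5 2 1
f 1 4 3
f 3 5 1
f 2 8 4
f 6 2 5
f 6 8 2
f 4 8 3
f 7 5 3
f 3 8 7
f 7 6 5
f 8 6 7
f 9 46 25
f 46 20 49
f 25 49 14
f 46 49 25
f 9 25 21
f 25 14 26
f 21 26 10
f 25 26 21
f 9 21 30
f 21 10 31
f 30 31 16
f 21 31 30
f 9 30 42
f 30 16 45
f 42 45 19
f 30 45 42
f 9 42 46
f 42 19 50
f 46 50 20
f 42 50 46
f 10 26 37
f 26 14 40
f 37 40 18
f 26 40 37
f 14 49 27
f 49 20 48
f 27 48 13
f 49 48 27
f 20 50 47
f 50 19 43
f 47 43 11
f 50 43 47
f 19 45 44
f 45 16 32
f 44 32 15
f 45 32 44
f 16 31 36
f 31 10 33
f 36 33 17
f 31 33 36
f 12 38 24
f 38 18 39
f 24 39 13
f 38 39 24
f 12 24 22
f 24 13 23
f 22 23 11
f 24 23 22
f 12 22 29
f 22 11 28
f 29 28 15
f 22 28 29
f 12 29 34
f 29 15 35
f 34 35 17
f 29 35 34
f 12 34 38
f 34 17 41
f 38 41 18
f 34 41 38
f 13 39 27
f 39 18 40
f 27 40 14
f 39 40 27
f 11 23 47
f 23 13 48
f 47 48 20
f 23 48 47
f 15 28 44
f 28 11 43
f 44 43 19
f 28 43 44
f 17 35 36
f 35 15 32
f 36 32 16
f 35 32 36
f 18 41 37
f 41 17 33
f 37 33 10
f 41 33 37
f 52 51 55
f 52 55 53
f 53 55 56
f 53 56 54
f 55 51 57
f 55 57 56
f 56 57 58
f 56 58 54
f 57 51 59
f 57 59 58
f 58 59 60
f 58 60 54
f 59 51 61
f 59 61 60
f 60 61 62
f 60 62 54
f 61 51 63
f 61 63 62
f 62 63 64
f 62 64 54
f 63 51 65
f 63 65 64
f 64 65 66
f 64 66 54
f 65 51 67
f 65 67 66
f 66 67 68
f 66 68 54
f 67 51 69
f 67 69 68
f 68 69 70
f 68 70 54
f 69 51 71
f 69 71 70
f 70 71 72
f 70 72 54
f 71 51 73
f 71 73 72
f 72 73 74
f 72 74 54
f 73 51 75
f 73 75 74
f 74 75 76
f 74 76 54
f 75 51 52
f 75 52 76
f 76 52 53
f 76 53 54



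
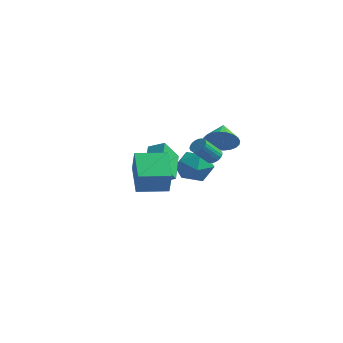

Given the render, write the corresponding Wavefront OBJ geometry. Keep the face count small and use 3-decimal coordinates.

v 1.427 3.167 -4.355
v 2.24 2.628 -3.621
v 0.08 1.812 -3.859
v 0.893 1.273 -3.125
v 0.446 2.372 -2.838
v 1.279 3.209 -3.145
v 1.041 1.231 -4.335
v 1.874 2.068 -4.642
v 2.001 1.432 -3.609
v 1.633 2.136 -2.684
v 0.687 2.304 -4.796
v 0.319 3.008 -3.871
v 2.914 1.756 -2.459
v 3.454 1.671 -2.397
v 3.166 0.618 -1.339
v 2.626 0.704 -1.401
v 3.414 1.836 -2.243
v 3.126 0.783 -1.186
v 3.288 1.987 -2.127
v 2.999 0.934 -1.07
v 3.097 2.098 -2.069
v 2.808 1.045 -1.011
v 2.874 2.151 -2.077
v 2.586 1.098 -1.02
v 2.659 2.135 -2.152
v 2.37 1.082 -1.094
v 2.487 2.053 -2.28
v 2.199 1 -1.222
v 2.39 1.921 -2.438
v 2.101 0.868 -1.381
v 2.383 1.76 -2.601
v 2.094 0.707 -1.543
v 2.468 1.598 -2.738
v 2.18 0.545 -1.681
v 2.63 1.464 -2.828
v 2.342 0.411 -1.77
v 2.841 1.38 -2.853
v 2.553 0.327 -1.796
v 3.065 1.362 -2.811
v 2.777 0.309 -1.753
v 3.263 1.411 -2.707
v 2.975 0.358 -1.65
v 3.4 1.521 -2.561
v 3.112 0.468 -1.503
v 2.464 2.952 -1.724
v 3.253 3.001 -1.064
v 1.736 4.028 -0.936
v 3.362 3.275 -1.337
v 3.334 3.499 -1.669
v 3.174 3.641 -2.01
v 2.906 3.677 -2.307
v 2.57 3.603 -2.515
v 2.219 3.43 -2.603
v 1.904 3.184 -2.557
v 1.675 2.903 -2.385
v 1.565 2.629 -2.112
v 1.593 2.404 -1.78
v 1.753 2.263 -1.439
v 2.021 2.226 -1.142
v 2.357 2.3 -0.934
v 2.709 2.473 -0.846
v 3.023 2.719 -0.892
v -0.188 1.029 -3.207
v -0.32 0.01 -1.981
v 0.714 1.375 -2.822
v 0.582 0.356 -1.596
v 0.818 -0.396 -4.284
v 0.686 -1.415 -3.058
v 1.72 -0.05 -3.899
v 1.588 -1.069 -2.673
v 2.759 -4.521 -3.333
v 3.322 -4.98 -1.998
v 1.384 -3.237 -2.313
v 1.946 -3.696 -0.978
v 3.934 -3.224 -3.382
v 4.496 -3.683 -2.047
v 2.558 -1.94 -2.362
v 3.121 -2.399 -1.027
f 1 12 6
f 1 6 2
f 1 2 8
f 1 8 11
f 1 11 12
f 2 6 10
f 6 12 5
f 12 11 3
f 11 8 7
f 8 2 9
f 4 10 5
f 4 5 3
f 4 3 7
f 4 7 9
f 4 9 10
f 5 10 6
f 3 5 12
f 7 3 11
f 9 7 8
f 10 9 2
f 14 13 17
f 14 17 15
f 15 17 18
f 15 18 16
f 17 13 19
f 17 19 18
f 18 19 20
f 18 20 16
f 19 13 21
f 19 21 20
f 20 21 22
f 20 22 16
f 21 13 23
f 21 23 22
f 22 23 24
f 22 24 16
f 23 13 25
f 23 25 24
f 24 25 26
f 24 26 16
f 25 13 27
f 25 27 26
f 26 27 28
f 26 28 16
f 27 13 29
f 27 29 28
f 28 29 30
f 28 30 16
f 29 13 31
f 29 31 30
f 30 31 32
f 30 32 16
f 31 13 33
f 31 33 32
f 32 33 34
f 32 34 16
f 33 13 35
f 33 35 34
f 34 35 36
f 34 36 16
f 35 13 37
f 35 37 36
f 36 37 38
f 36 38 16
f 37 13 39
f 37 39 38
f 38 39 40
f 38 40 16
f 39 13 41
f 39 41 40
f 40 41 42
f 40 42 16
f 41 13 43
f 41 43 42
f 42 43 44
f 42 44 16
f 43 13 14
f 43 14 44
f 44 14 15
f 44 15 16
f 46 45 48
f 46 48 47
f 48 45 49
f 48 49 47
f 49 45 50
f 49 50 47
f 50 45 51
f 50 51 47
f 51 45 52
f 51 52 47
f 52 45 53
f 52 53 47
f 53 45 54
f 53 54 47
f 54 45 55
f 54 55 47
f 55 45 56
f 55 56 47
f 56 45 57
f 56 57 47
f 57 45 58
f 57 58 47
f 58 45 59
f 58 59 47
f 59 45 60
f 59 60 47
f 60 45 61
f 60 61 47
f 61 45 62
f 61 62 47
f 62 45 46
f 62 46 47
f 64 66 63
f 67 64 63
f 63 66 65
f 65 67 63
f 64 70 66
f 68 64 67
f 68 70 64
f 66 70 65
f 69 67 65
f 65 70 69
f 69 68 67
f 70 68 69
f 72 74 71
f 75 72 71
f 71 74 73
f 73 75 71
f 72 78 74
f 76 72 75
f 76 78 72
f 74 78 73
f 77 75 73
f 73 78 77
f 77 76 75
f 78 76 77



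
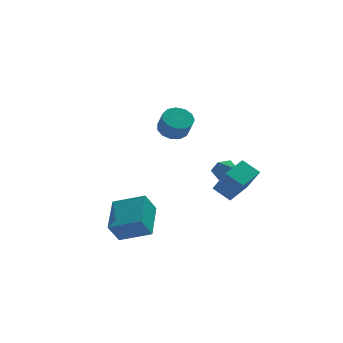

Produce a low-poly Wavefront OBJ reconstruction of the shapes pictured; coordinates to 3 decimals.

v -3.31 -2.104 -1.516
v -3.824 -2.305 -0.588
v -2.769 -0.553 -0.882
v -3.283 -0.754 0.047
v -2.057 -2.766 -0.967
v -2.571 -2.967 -0.038
v -1.516 -1.215 -0.332
v -2.03 -1.416 0.596
v 1.837 -0.715 -0.563
v 2.171 -1.485 0.692
v 1.216 -0.142 -0.047
v 1.55 -0.912 1.208
v 2.83 0.132 -0.308
v 3.164 -0.638 0.947
v 2.209 0.705 0.208
v 2.543 -0.065 1.463
v 0.064 2.247 2.589
v 0.572 1.839 2.281
v 0.684 1.326 3.143
v 0.176 1.733 3.451
v 0.764 2.157 2.445
v 0.876 1.644 3.307
v 0.734 2.503 2.654
v 0.846 1.99 3.517
v 0.491 2.768 2.843
v 0.603 2.255 3.706
v 0.113 2.867 2.951
v 0.225 2.354 3.814
v -0.281 2.769 2.944
v -0.169 2.256 3.807
v -0.565 2.505 2.824
v -0.453 1.992 3.687
v -0.65 2.16 2.63
v -0.538 1.647 3.492
v -0.507 1.841 2.422
v -0.395 1.328 3.285
v -0.184 1.652 2.267
v -0.072 1.139 3.13
v 0.218 1.651 2.215
v 0.33 1.138 3.077
v 2.111 3.447 -0.862
v 2.524 3.77 -1.25
v 2.916 2.89 -0.47
v 3.329 3.213 -0.858
v 3.038 3.522 -0.363
v 2.54 3.866 -0.606
v 2.9 2.794 -1.114
v 2.402 3.138 -1.357
v 3.011 3.366 -1.406
v 3.096 3.816 -0.942
v 2.344 2.844 -0.778
v 2.429 3.294 -0.314
f 2 4 1
f 5 2 1
f 1 4 3
f 3 5 1
f 2 8 4
f 6 2 5
f 6 8 2
f 4 8 3
f 7 5 3
f 3 8 7
f 7 6 5
f 8 6 7
f 10 12 9
f 13 10 9
f 9 12 11
f 11 13 9
f 10 16 12
f 14 10 13
f 14 16 10
f 12 16 11
f 15 13 11
f 11 16 15
f 15 14 13
f 16 14 15
f 18 17 21
f 18 21 19
f 19 21 22
f 19 22 20
f 21 17 23
f 21 23 22
f 22 23 24
f 22 24 20
f 23 17 25
f 23 25 24
f 24 25 26
f 24 26 20
f 25 17 27
f 25 27 26
f 26 27 28
f 26 28 20
f 27 17 29
f 27 29 28
f 28 29 30
f 28 30 20
f 29 17 31
f 29 31 30
f 30 31 32
f 30 32 20
f 31 17 33
f 31 33 32
f 32 33 34
f 32 34 20
f 33 17 35
f 33 35 34
f 34 35 36
f 34 36 20
f 35 17 37
f 35 37 36
f 36 37 38
f 36 38 20
f 37 17 39
f 37 39 38
f 38 39 40
f 38 40 20
f 39 17 18
f 39 18 40
f 40 18 19
f 40 19 20
f 41 52 46
f 41 46 42
f 41 42 48
f 41 48 51
f 41 51 52
f 42 46 50
f 46 52 45
f 52 51 43
f 51 48 47
f 48 42 49
f 44 50 45
f 44 45 43
f 44 43 47
f 44 47 49
f 44 49 50
f 45 50 46
f 43 45 52
f 47 43 51
f 49 47 48
f 50 49 42



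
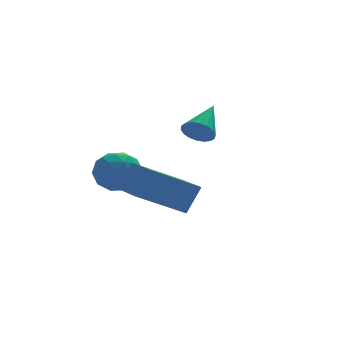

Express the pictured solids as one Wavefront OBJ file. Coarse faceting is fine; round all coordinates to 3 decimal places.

v -0.381 2.854 1.425
v -0.005 2.333 1.647
v 0.641 3.946 2.255
v 0.129 2.406 1.386
v 0.162 2.568 1.132
v 0.088 2.787 0.937
v -0.079 3.019 0.838
v -0.306 3.218 0.855
v -0.548 3.346 0.985
v -0.757 3.376 1.202
v -0.891 3.303 1.464
v -0.924 3.141 1.717
v -0.85 2.922 1.913
v -0.682 2.69 2.012
v -0.455 2.491 1.994
v -0.214 2.363 1.864
v -2.631 -1.989 -0.368
v -4.434 -1.856 0.661
v -2.683 -0.317 -0.675
v -4.486 -0.184 0.354
v -2.014 -1.776 0.686
v -3.817 -1.643 1.715
v -2.066 -0.104 0.379
v -3.869 0.029 1.408
v -4.069 3.617 -0.185
v -3.196 3.679 -0.597
v -3.764 2.141 0.237
v -2.891 2.203 -0.175
v -3.085 2.709 0.626
v -3.273 3.622 0.365
v -3.687 2.198 -0.725
v -3.875 3.111 -0.986
v -2.96 2.802 -0.931
v -2.588 3.118 -0.096
v -4.372 2.702 -0.264
v -4 3.018 0.571
v -3.659 3.778 -0.428
v -3.301 2.042 0.068
v -3.415 2.34 0.539
v -2.902 2.377 0.297
v -3.705 3.744 0.137
v -3.191 3.78 -0.105
v -3.126 3.21 0.614
v -3.769 2.04 -0.255
v -3.255 2.076 -0.497
v -4.058 3.443 -0.657
v -3.545 3.48 -0.899
v -3.834 2.61 -0.974
v -3.007 3.299 -0.867
v -2.828 2.431 -0.618
v -3.296 2.428 -0.942
v -3.406 2.965 -1.095
v -2.788 3.484 -0.376
v -2.61 2.617 -0.127
v -2.724 2.914 0.344
v -2.834 3.451 0.19
v -2.65 2.969 -0.572
v -4.35 3.203 -0.233
v -4.172 2.336 0.016
v -4.126 2.369 -0.55
v -4.236 2.906 -0.704
v -4.132 3.389 0.258
v -3.953 2.521 0.507
v -3.554 2.855 0.735
v -3.664 3.392 0.582
v -4.31 2.851 0.212
f 2 1 4
f 2 4 3
f 4 1 5
f 4 5 3
f 5 1 6
f 5 6 3
f 6 1 7
f 6 7 3
f 7 1 8
f 7 8 3
f 8 1 9
f 8 9 3
f 9 1 10
f 9 10 3
f 10 1 11
f 10 11 3
f 11 1 12
f 11 12 3
f 12 1 13
f 12 13 3
f 13 1 14
f 13 14 3
f 14 1 15
f 14 15 3
f 15 1 16
f 15 16 3
f 16 1 2
f 16 2 3
f 18 20 17
f 21 18 17
f 17 20 19
f 19 21 17
f 18 24 20
f 22 18 21
f 22 24 18
f 20 24 19
f 23 21 19
f 19 24 23
f 23 22 21
f 24 22 23
f 25 62 41
f 62 36 65
f 41 65 30
f 62 65 41
f 25 41 37
f 41 30 42
f 37 42 26
f 41 42 37
f 25 37 46
f 37 26 47
f 46 47 32
f 37 47 46
f 25 46 58
f 46 32 61
f 58 61 35
f 46 61 58
f 25 58 62
f 58 35 66
f 62 66 36
f 58 66 62
f 26 42 53
f 42 30 56
f 53 56 34
f 42 56 53
f 30 65 43
f 65 36 64
f 43 64 29
f 65 64 43
f 36 66 63
f 66 35 59
f 63 59 27
f 66 59 63
f 35 61 60
f 61 32 48
f 60 48 31
f 61 48 60
f 32 47 52
f 47 26 49
f 52 49 33
f 47 49 52
f 28 54 40
f 54 34 55
f 40 55 29
f 54 55 40
f 28 40 38
f 40 29 39
f 38 39 27
f 40 39 38
f 28 38 45
f 38 27 44
f 45 44 31
f 38 44 45
f 28 45 50
f 45 31 51
f 50 51 33
f 45 51 50
f 28 50 54
f 50 33 57
f 54 57 34
f 50 57 54
f 29 55 43
f 55 34 56
f 43 56 30
f 55 56 43
f 27 39 63
f 39 29 64
f 63 64 36
f 39 64 63
f 31 44 60
f 44 27 59
f 60 59 35
f 44 59 60
f 33 51 52
f 51 31 48
f 52 48 32
f 51 48 52
f 34 57 53
f 57 33 49
f 53 49 26
f 57 49 53

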